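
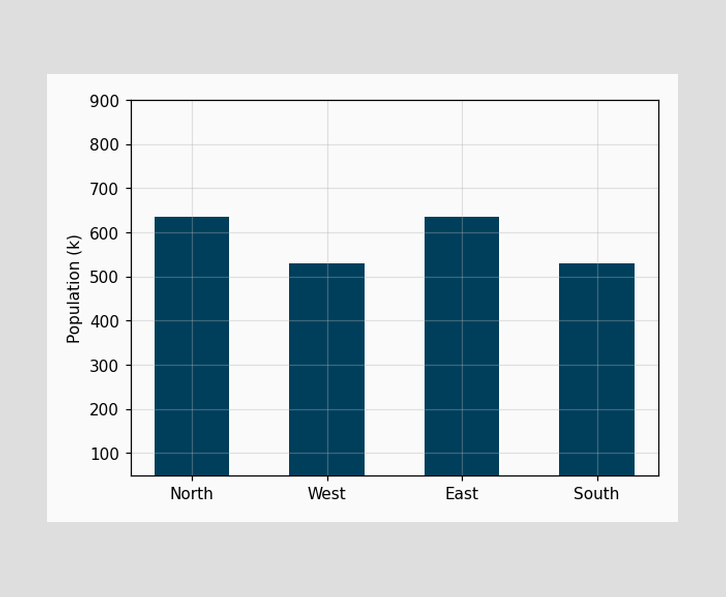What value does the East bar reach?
636k

Reading along the chart's y-axis, the East bar reaches 636k.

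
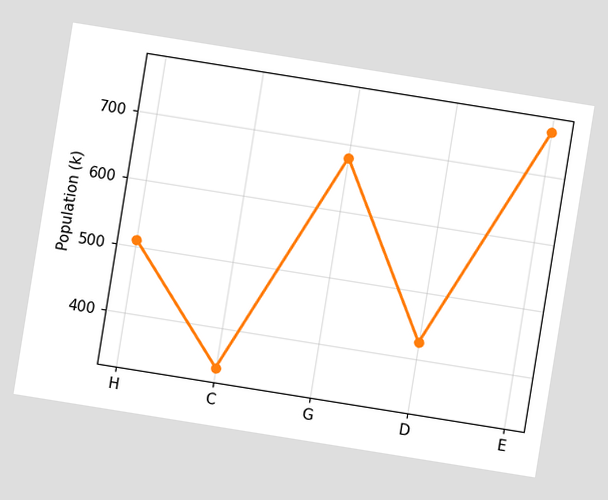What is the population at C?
340k

The chart is tilted about 9° clockwise. At C, the line is at 340k.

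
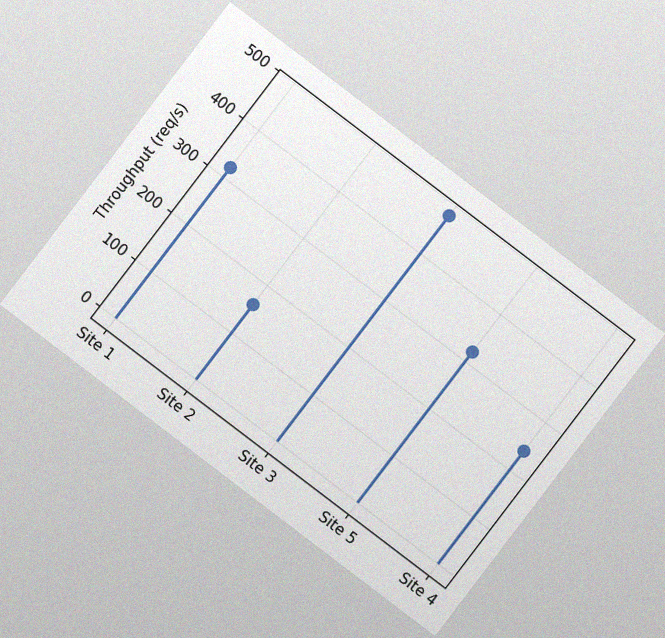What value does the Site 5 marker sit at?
320req/s

The chart is tilted about 37° clockwise, with some photo noise. The Site 5 marker sits at 320req/s.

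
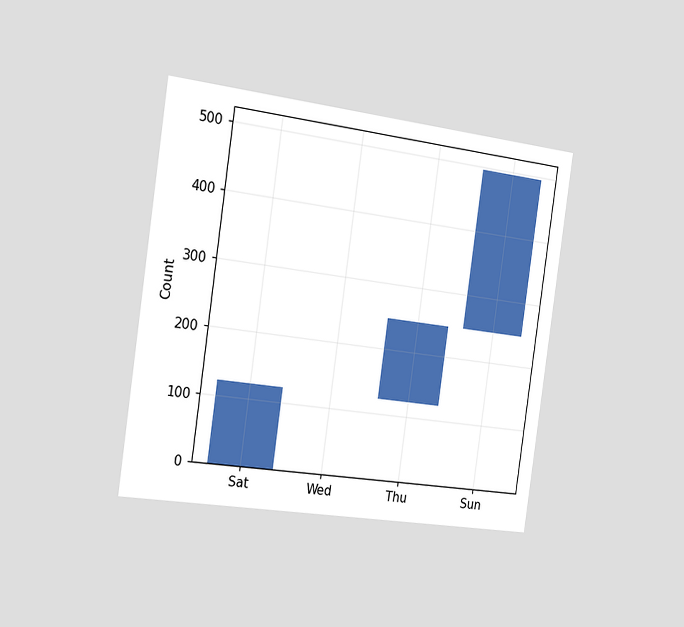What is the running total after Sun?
The chart is tilted about 8° clockwise and viewed slightly from the left. After Sun the running total reaches 496.

496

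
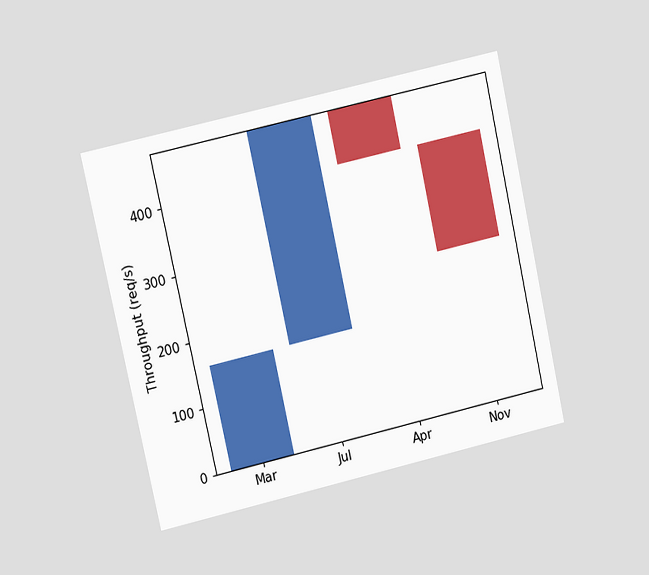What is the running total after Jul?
The chart is tilted about 13° counter-clockwise and viewed at a slight angle. After Jul the running total reaches 480req/s.

480req/s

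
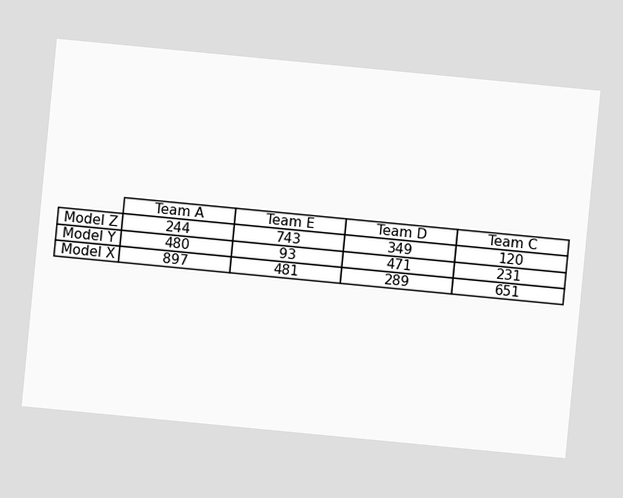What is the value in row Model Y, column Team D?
471

The chart is tilted about 5° clockwise. The (Model Y, Team D) cell reads 471.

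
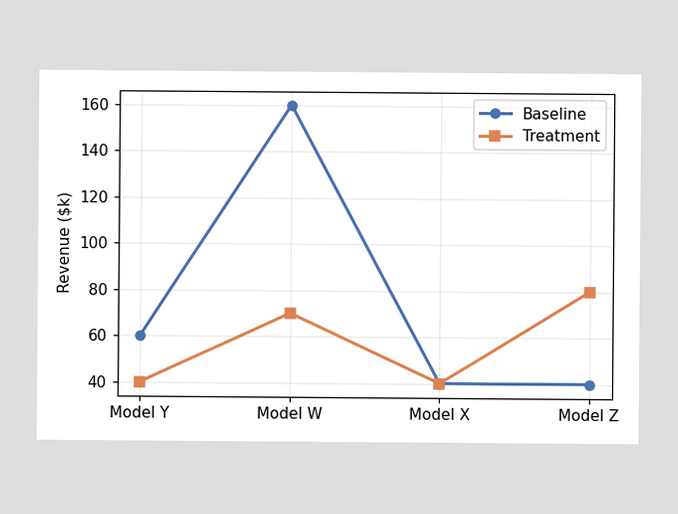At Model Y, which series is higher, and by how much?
Baseline, by $20k

At Model Y, Baseline sits above the other line by $20k.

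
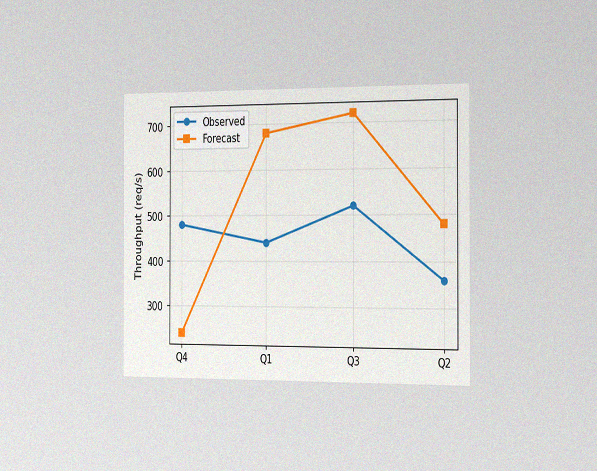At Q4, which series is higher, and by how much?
The chart is viewed slightly from the right, with some photo noise. At Q4, Observed sits above the other line by 240req/s.

Observed, by 240req/s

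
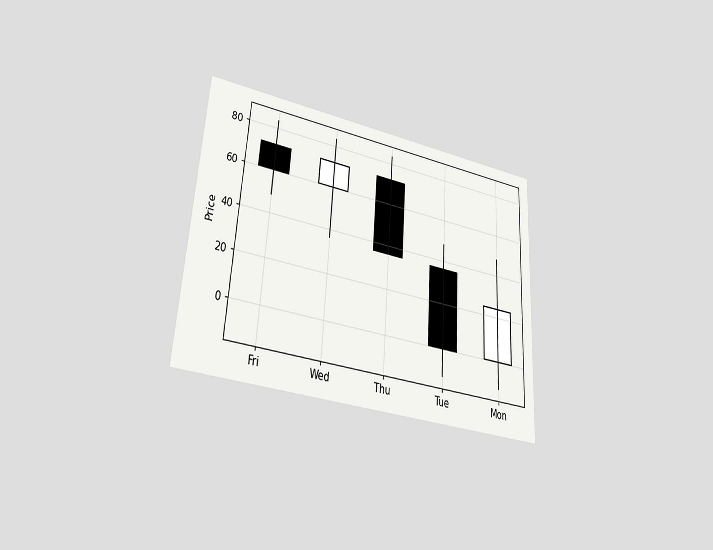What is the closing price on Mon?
24

The chart is tilted about 4° clockwise and viewed at a slight angle. The Mon candle closes at 24.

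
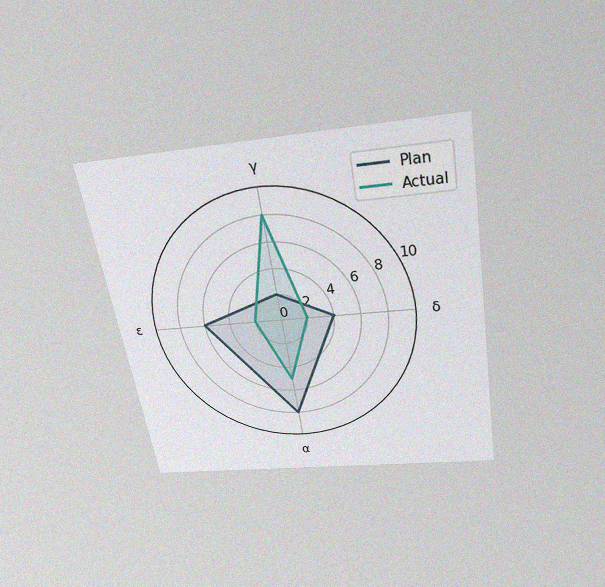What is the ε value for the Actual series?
The chart is tilted about 10° counter-clockwise and viewed slightly from above, with some photo noise. On the ε axis, Actual reaches 2.

2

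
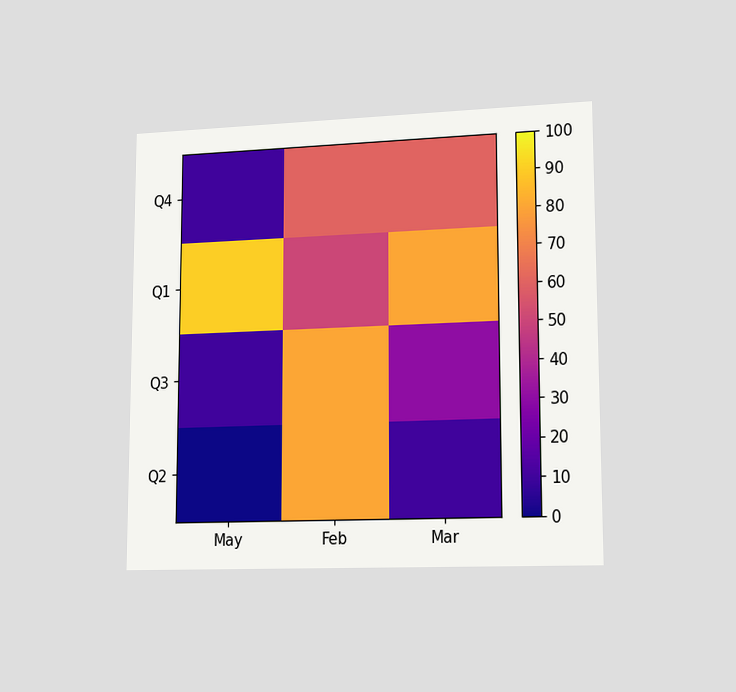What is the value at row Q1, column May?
The chart is viewed slightly from the right. Matching cell (Q1, May) against the colorbar gives 90.

90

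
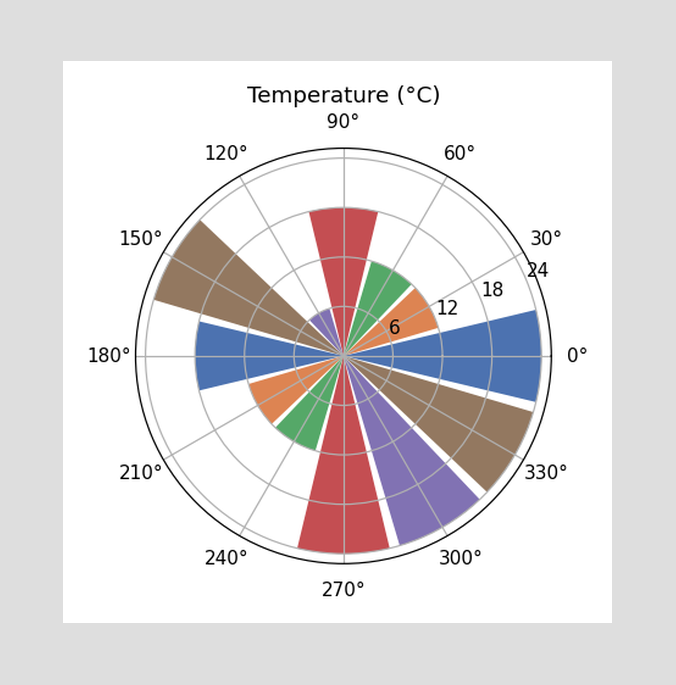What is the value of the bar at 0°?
The bar at 0° reaches 24°C on the radial axis.

24°C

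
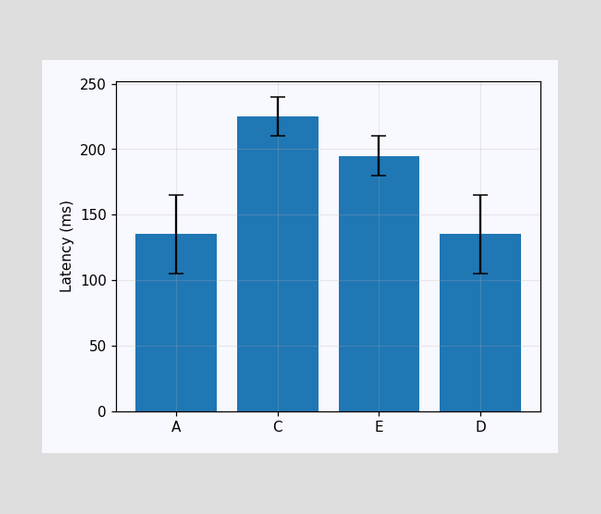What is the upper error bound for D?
The D bar's upper whisker reaches 165ms.

165ms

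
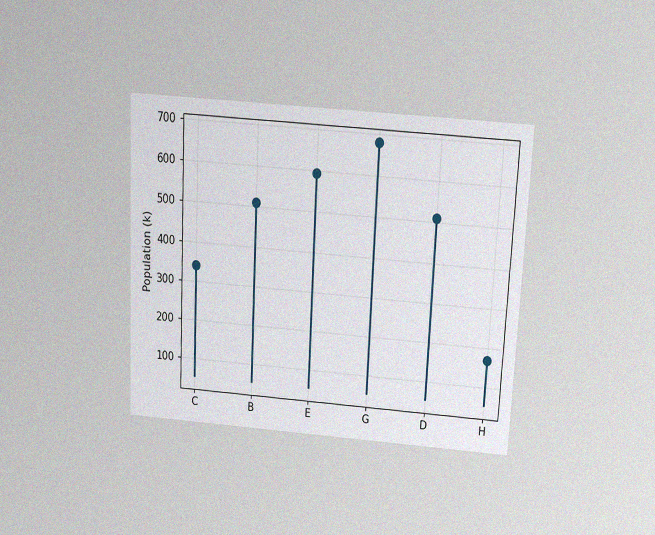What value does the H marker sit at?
The chart is tilted about 3° clockwise and viewed slightly from above, with some photo noise. The H marker sits at 170k.

170k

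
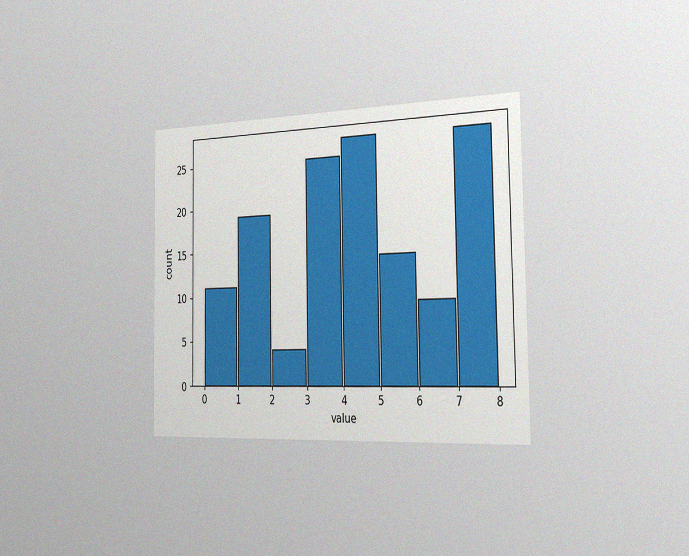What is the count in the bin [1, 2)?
19

The chart is viewed slightly from the right, with some photo noise. The [1, 2) bin has height 19.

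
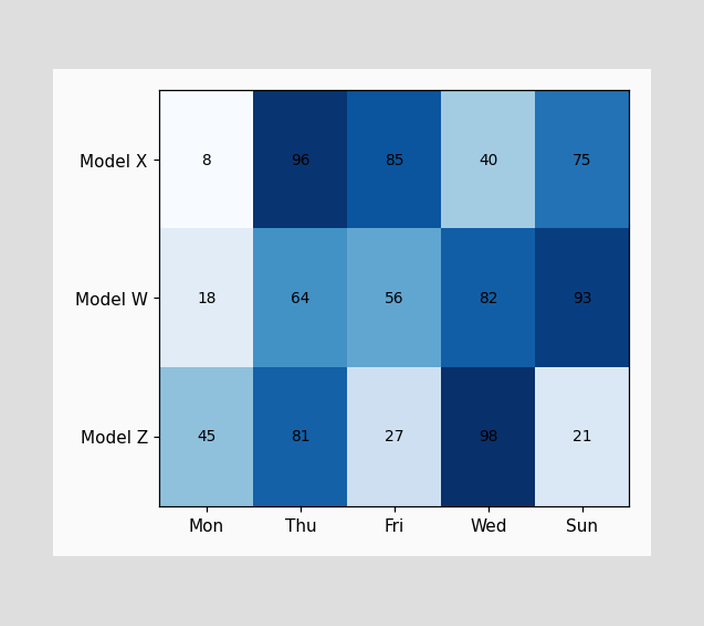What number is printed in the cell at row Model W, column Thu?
The (Model W, Thu) cell reads 64.

64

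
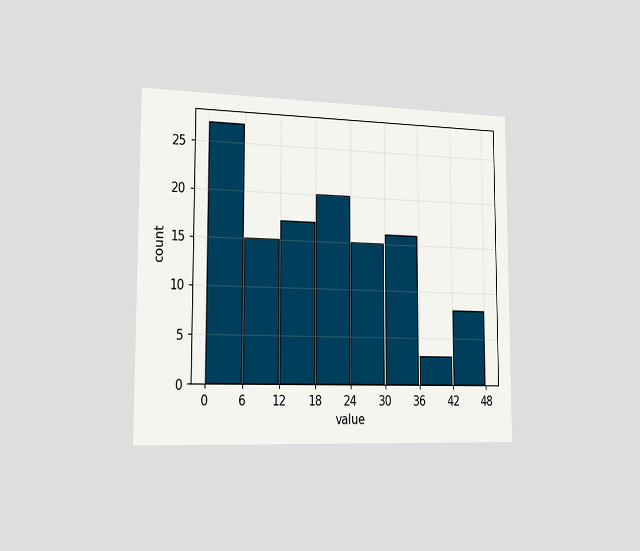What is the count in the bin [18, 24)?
The chart is viewed slightly from the left. The [18, 24) bin has height 20.

20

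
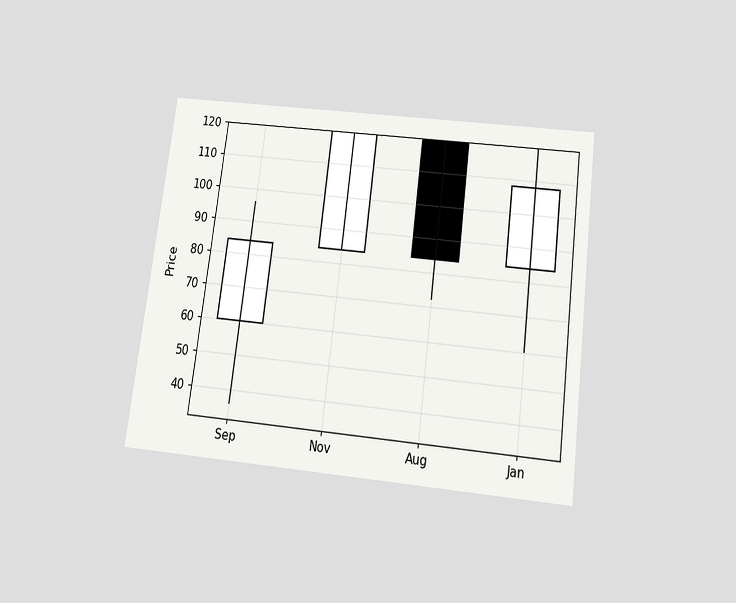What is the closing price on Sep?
The chart is tilted about 7° clockwise and viewed slightly from below. The Sep candle closes at 84.

84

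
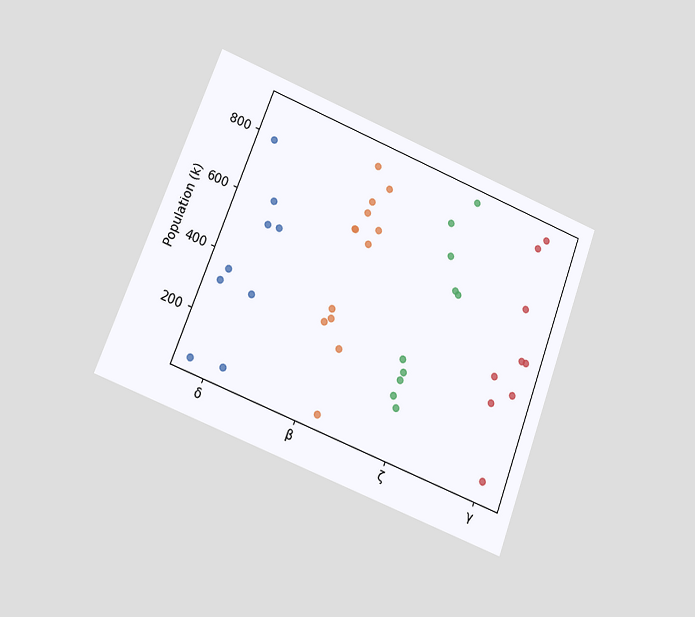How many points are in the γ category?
The chart is tilted about 21° clockwise and viewed at a slight angle. Counting the markers in the γ column gives 9.

9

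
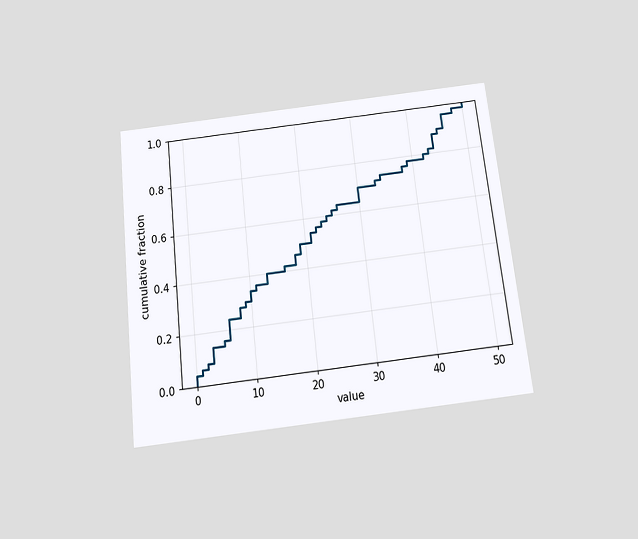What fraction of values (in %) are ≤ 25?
62%

The chart is tilted about 6° counter-clockwise and viewed slightly from below. At x=25 the ECDF step is at 62%.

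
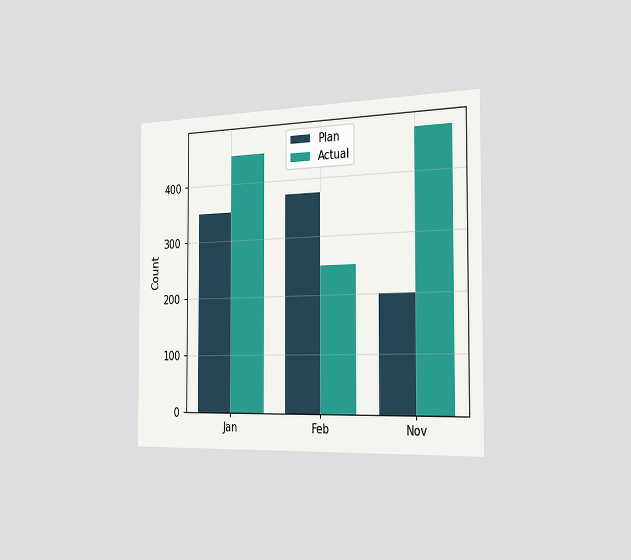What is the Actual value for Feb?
250

The chart is viewed slightly from the right. The Actual bar at Feb reaches 250 on the y-axis.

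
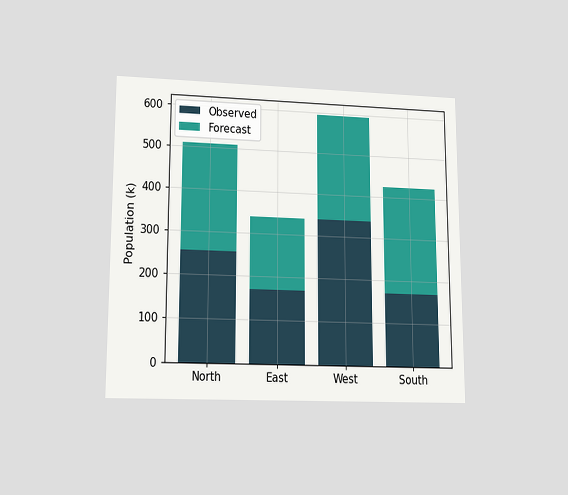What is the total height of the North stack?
The chart is viewed at a slight angle. The North stack's top reaches 510k on the y-axis.

510k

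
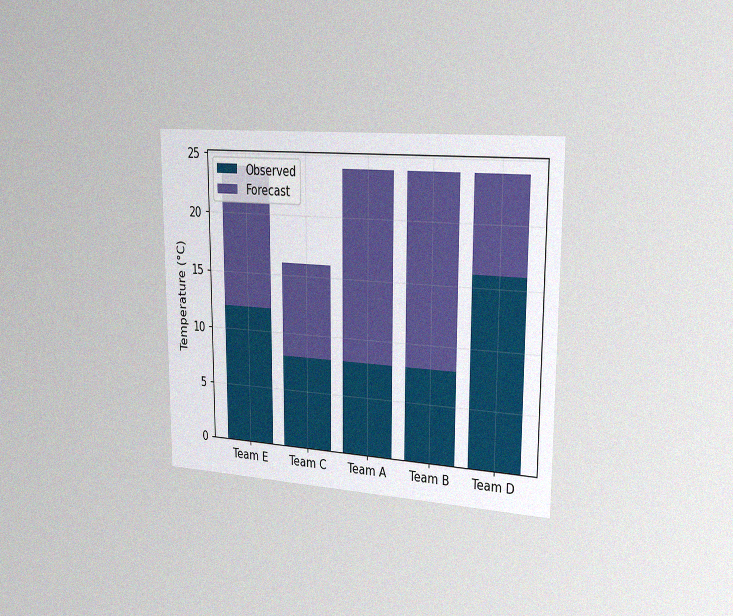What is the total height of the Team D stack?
The chart is viewed slightly from the right, with some photo noise. The Team D stack's top reaches 24°C on the y-axis.

24°C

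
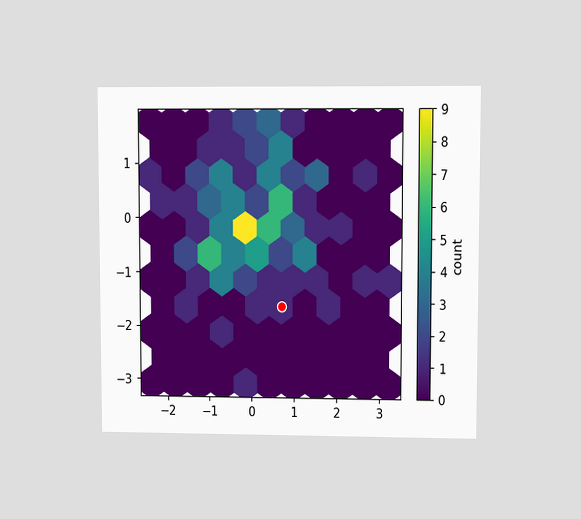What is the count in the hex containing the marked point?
The chart is viewed at a slight angle. The marked hex reads 1 on the colorbar.

1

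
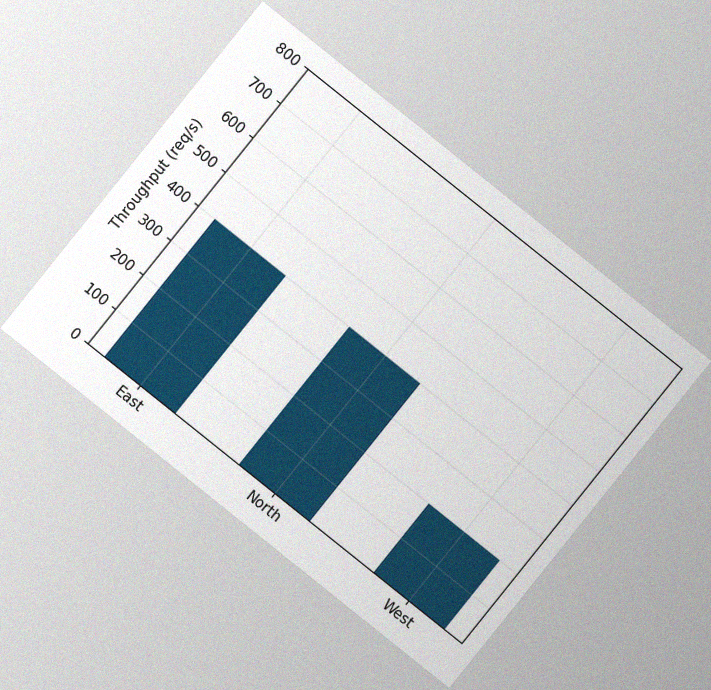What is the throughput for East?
The chart is tilted about 39° clockwise, with some photo noise. Reading along the chart's y-axis, the East bar reaches 400req/s.

400req/s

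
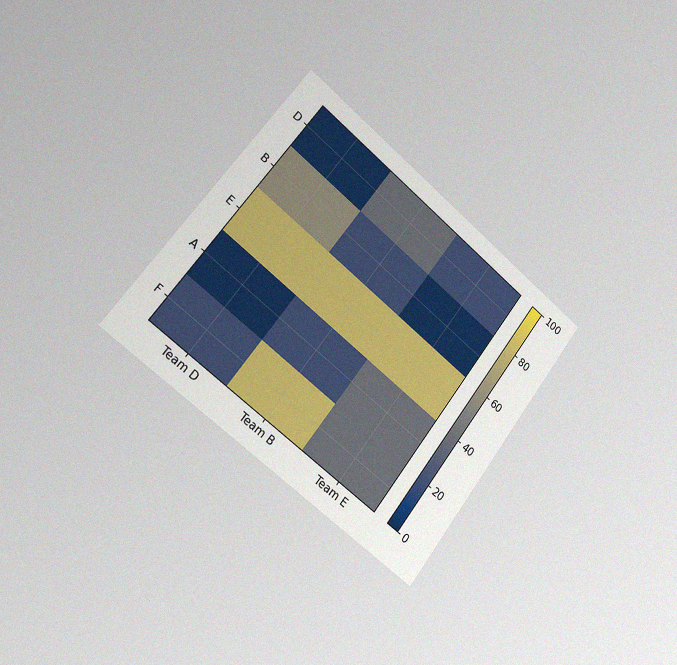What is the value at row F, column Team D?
The chart is tilted about 38° clockwise and viewed slightly from the left, with some photo noise. Matching cell (F, Team D) against the colorbar gives 20.

20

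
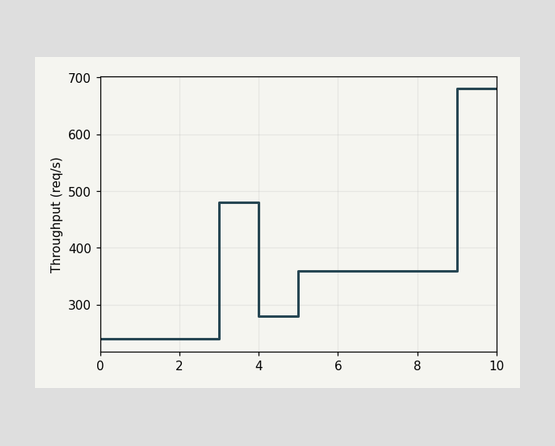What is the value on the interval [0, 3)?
On [0, 3) the step sits at 240req/s.

240req/s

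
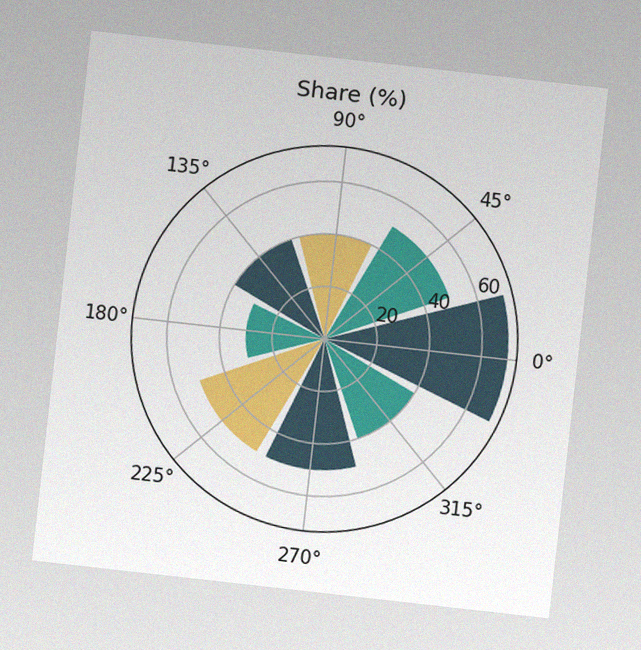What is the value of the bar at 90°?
The chart is tilted about 6° clockwise, with some photo noise. The bar at 90° reaches 40% on the radial axis.

40%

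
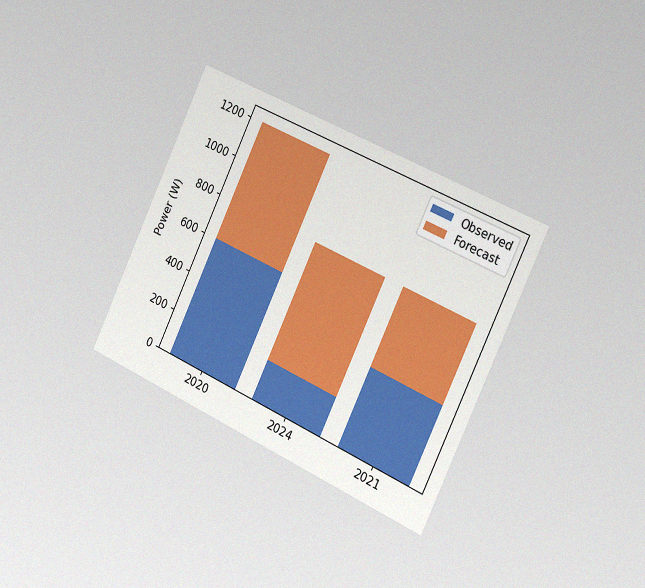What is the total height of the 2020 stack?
The chart is tilted about 25° clockwise and viewed slightly from the right, with some photo noise. The 2020 stack's top reaches 1200W on the y-axis.

1200W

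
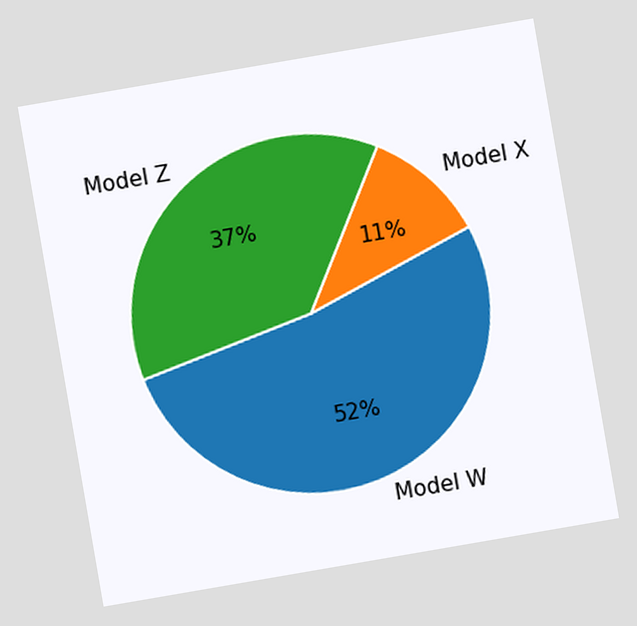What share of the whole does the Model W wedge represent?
52%

The chart is tilted about 10° counter-clockwise. The Model W slice takes up 52% of the pie.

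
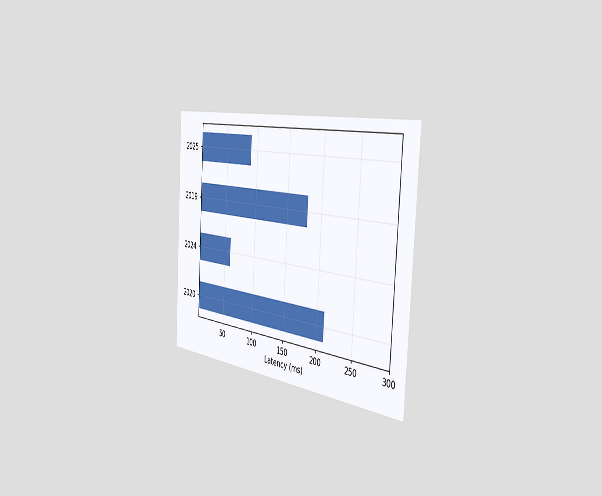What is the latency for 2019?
The chart is tilted about 3° clockwise and viewed slightly from the right. Reading along the chart's x-axis, the 2019 bar reaches 180ms.

180ms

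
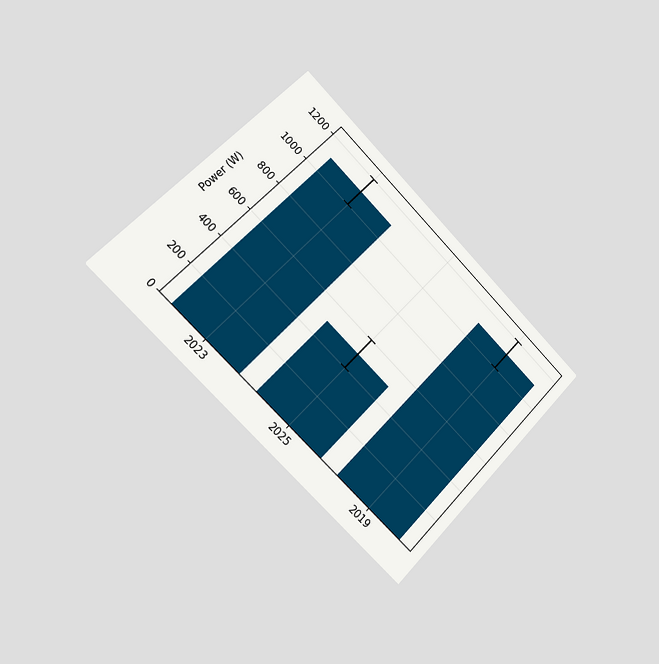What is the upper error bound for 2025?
600W

The chart is tilted about 45° clockwise and viewed slightly from the left. The 2025 bar's upper whisker reaches 600W.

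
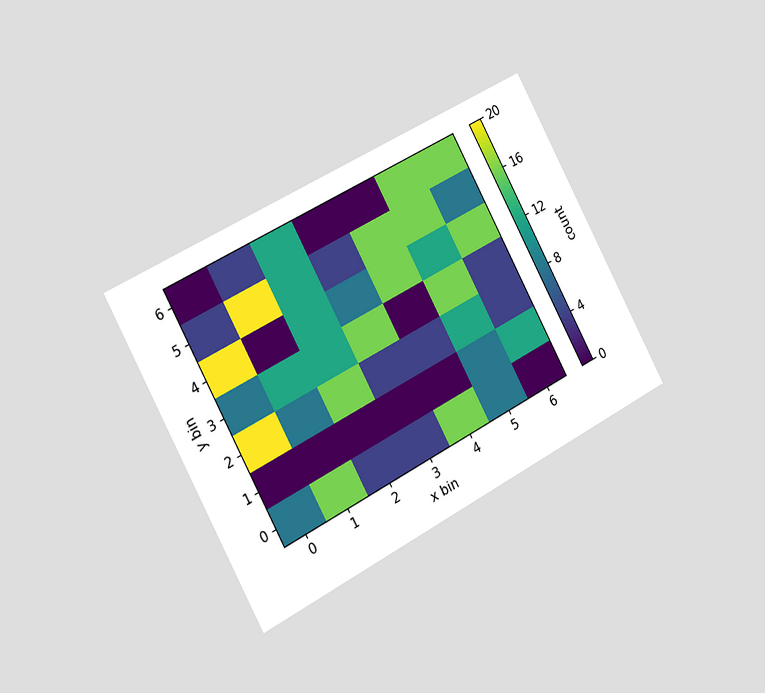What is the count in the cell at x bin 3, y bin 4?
8

The chart is tilted about 28° counter-clockwise and viewed slightly from the left. Matching the cell (3, 4) against the colorbar gives 8.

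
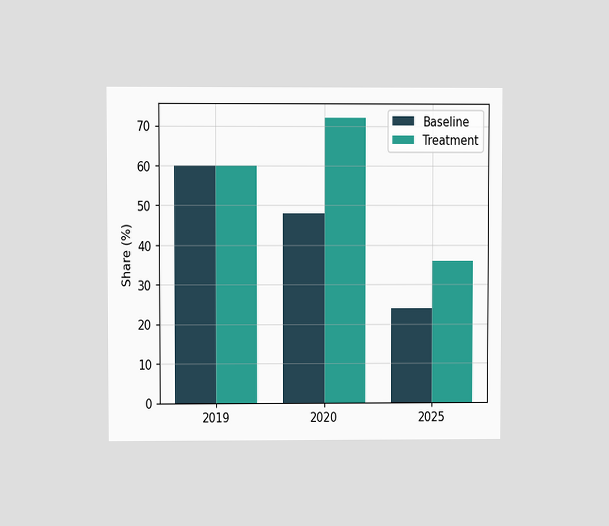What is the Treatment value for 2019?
The chart is viewed at a slight angle. The Treatment bar at 2019 reaches 60% on the y-axis.

60%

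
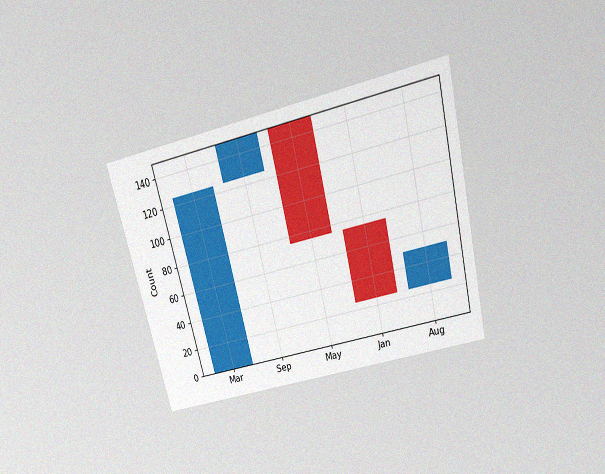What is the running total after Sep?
The chart is tilted about 14° counter-clockwise and viewed slightly from above, with some photo noise. After Sep the running total reaches 150.

150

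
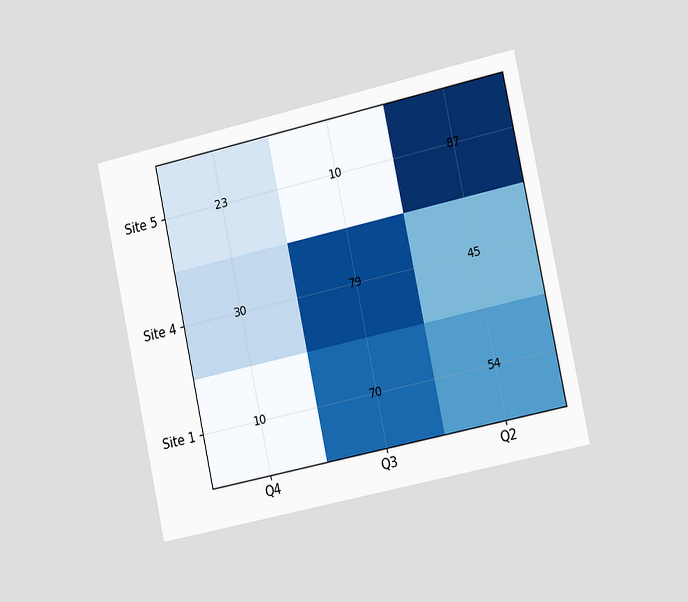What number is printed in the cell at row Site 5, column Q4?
The chart is tilted about 12° counter-clockwise and viewed slightly from the right. The (Site 5, Q4) cell reads 23.

23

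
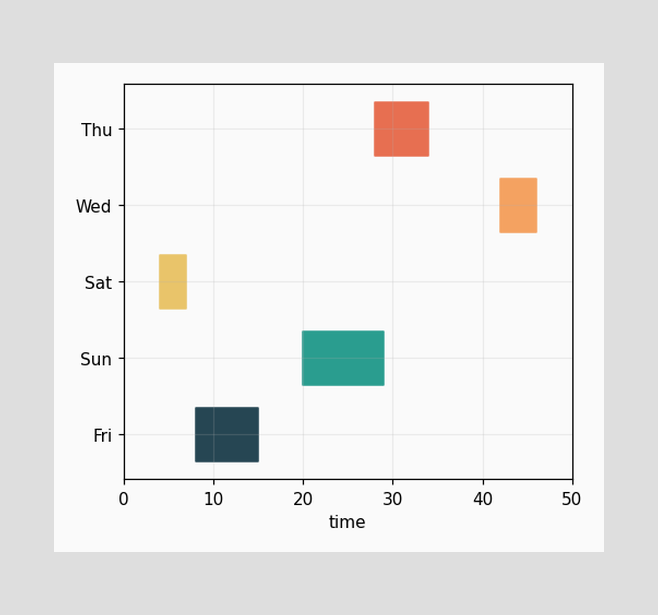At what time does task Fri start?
8

The Fri bar begins at t=8.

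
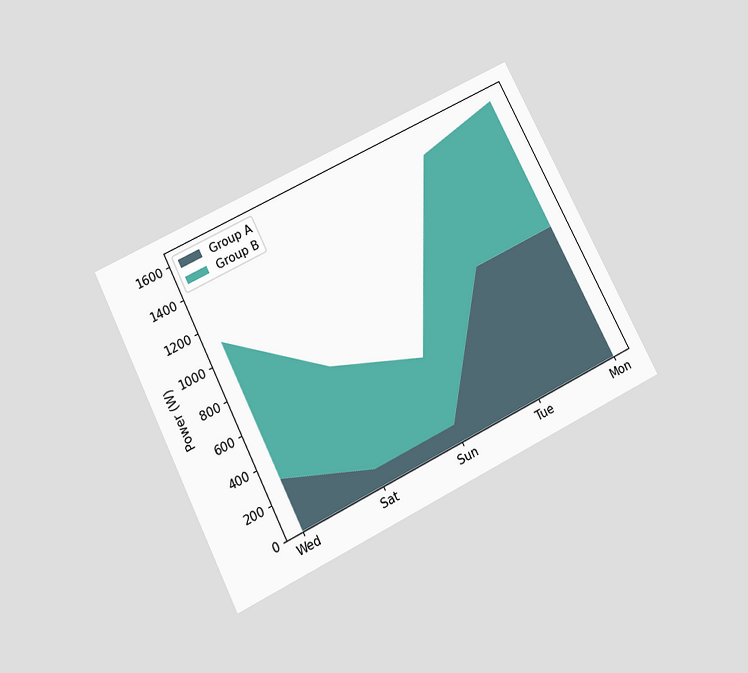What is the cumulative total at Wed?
The chart is tilted about 27° counter-clockwise and viewed slightly from below. The stacked total at Wed reaches 1100W.

1100W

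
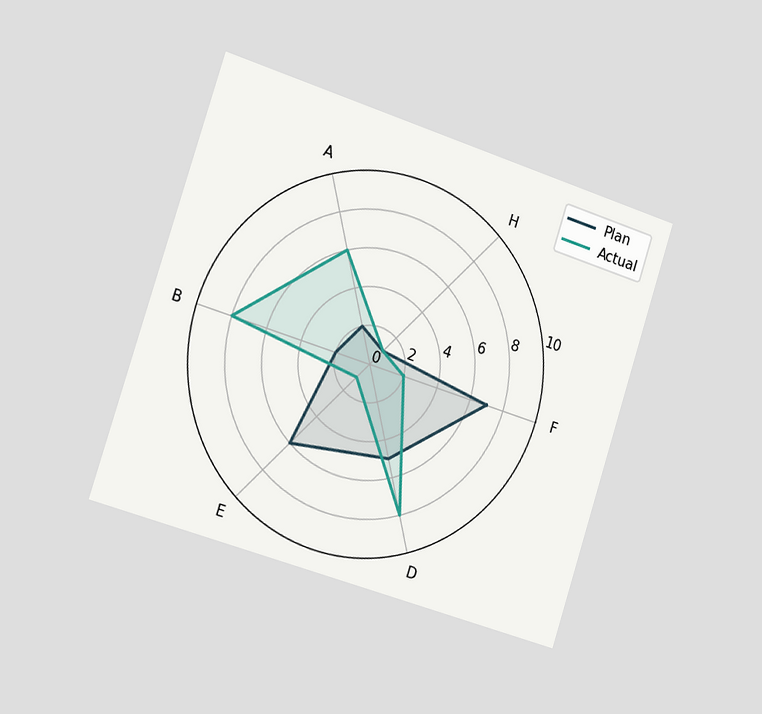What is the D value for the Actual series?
The chart is tilted about 18° clockwise and viewed slightly from the left. On the D axis, Actual reaches 8.

8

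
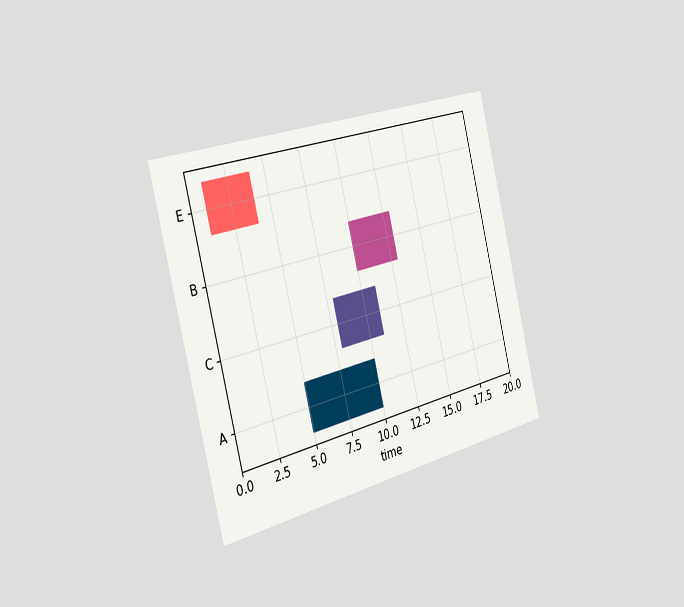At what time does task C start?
The chart is tilted about 14° counter-clockwise and viewed slightly from the left. The C bar begins at t=8.

8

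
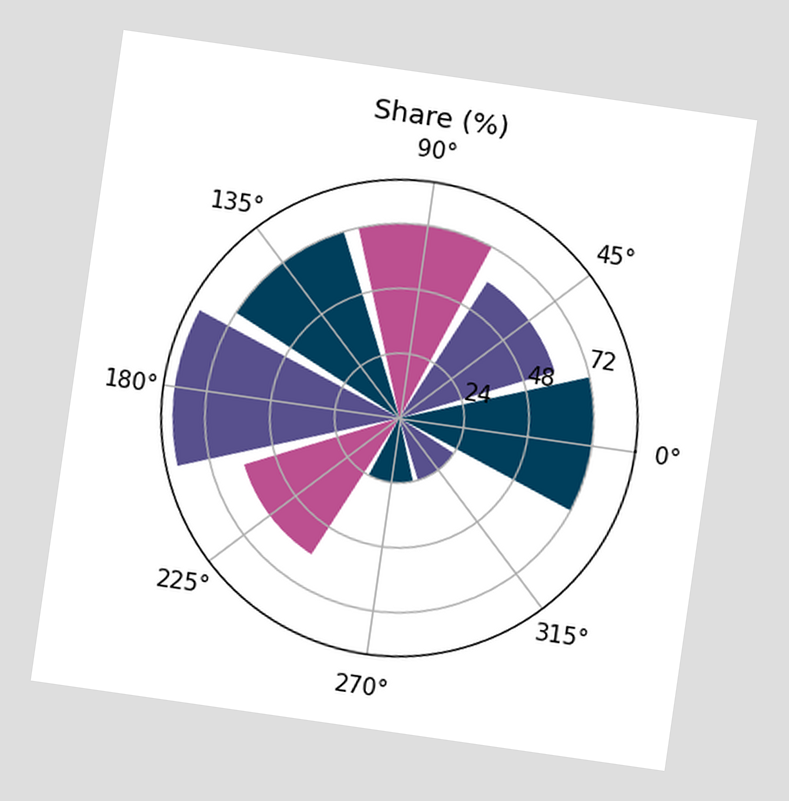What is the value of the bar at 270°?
The chart is tilted about 8° clockwise. The bar at 270° reaches 24% on the radial axis.

24%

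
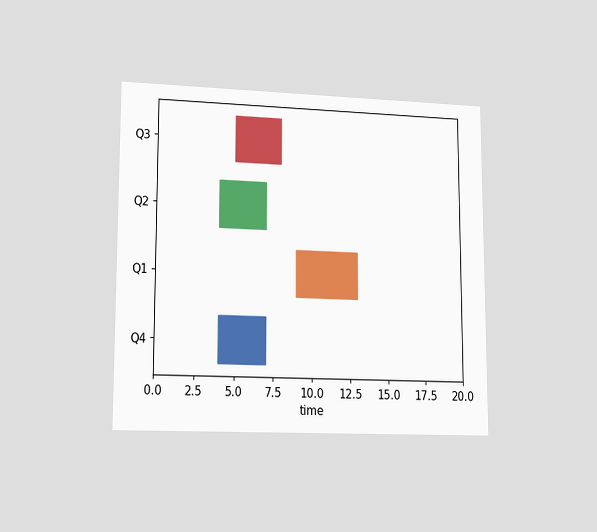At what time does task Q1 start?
The chart is viewed at a slight angle. The Q1 bar begins at t=9.

9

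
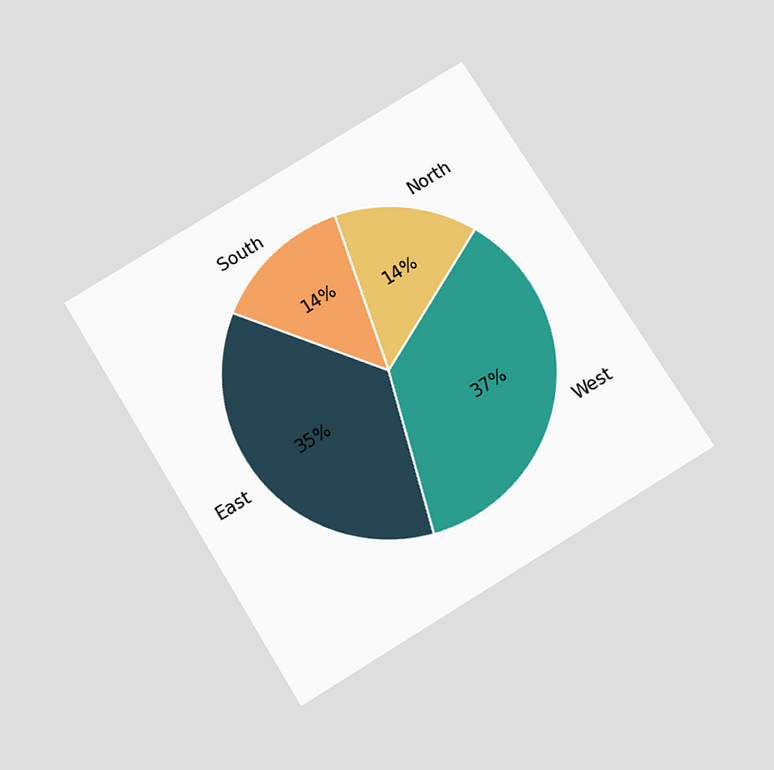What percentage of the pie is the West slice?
The chart is tilted about 32° counter-clockwise and viewed slightly from below. The West slice takes up 37% of the pie.

37%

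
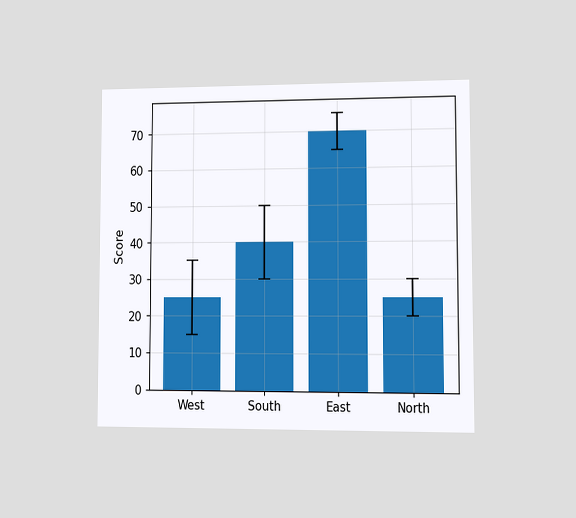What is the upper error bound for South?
50

The chart is viewed at a slight angle. The South bar's upper whisker reaches 50.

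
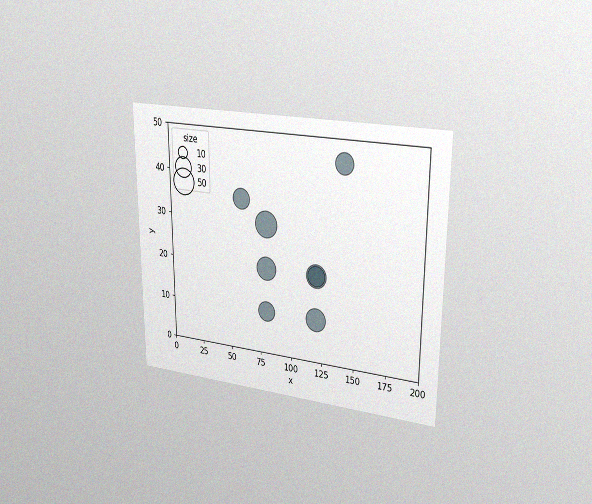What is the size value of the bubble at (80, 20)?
40

The chart is viewed slightly from the right, with some photo noise. Matching the bubble at (80, 20) against the size legend gives 40.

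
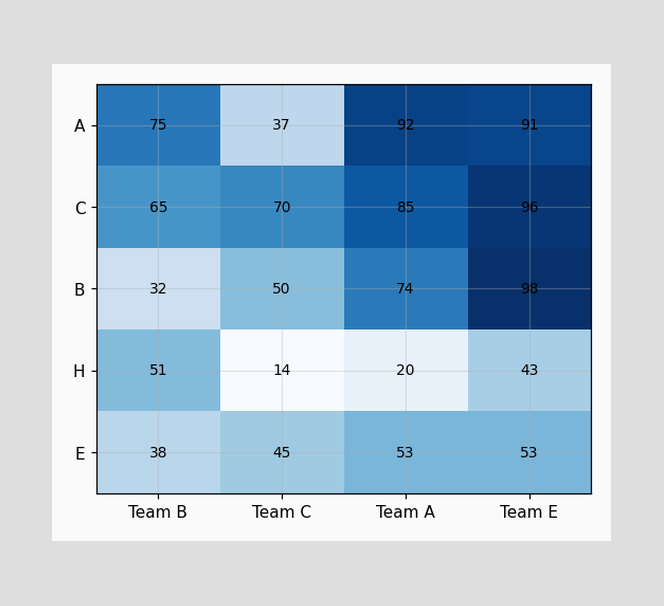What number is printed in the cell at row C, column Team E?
96

The (C, Team E) cell reads 96.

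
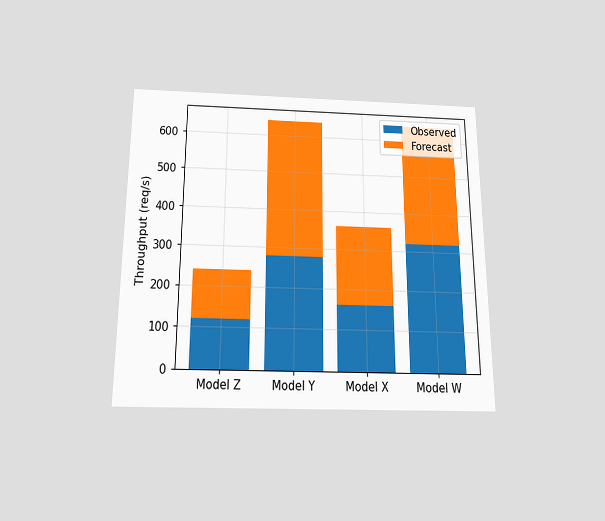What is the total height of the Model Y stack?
640req/s

The chart is viewed slightly from below. The Model Y stack's top reaches 640req/s on the y-axis.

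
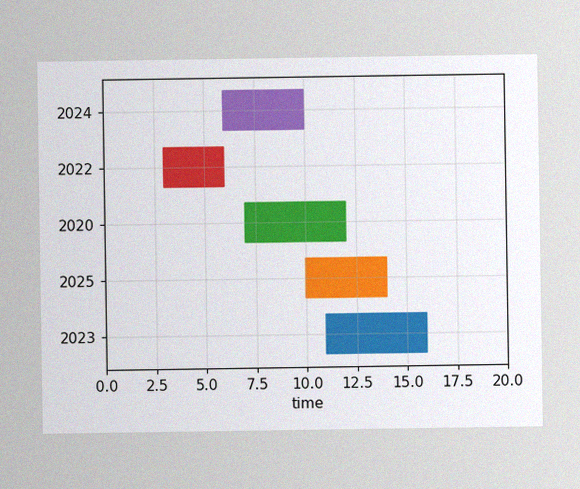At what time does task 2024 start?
6

The image has some photo noise and uneven lighting. The 2024 bar begins at t=6.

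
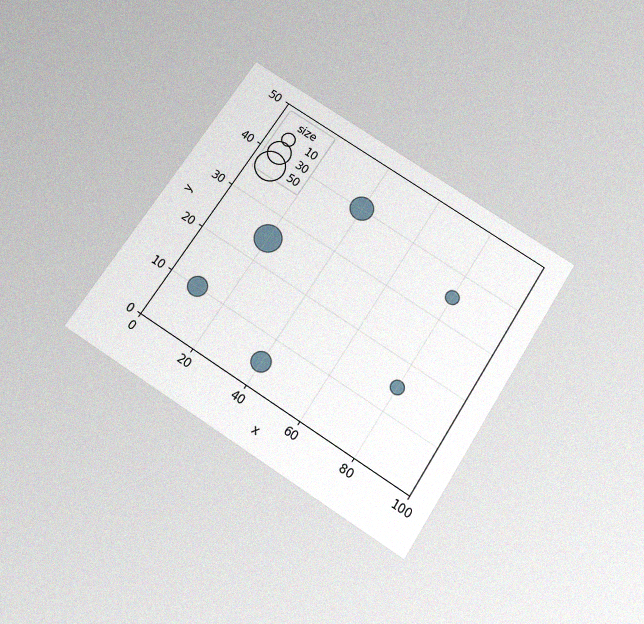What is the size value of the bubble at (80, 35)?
The chart is tilted about 33° clockwise and viewed slightly from below, with some photo noise. Matching the bubble at (80, 35) against the size legend gives 10.

10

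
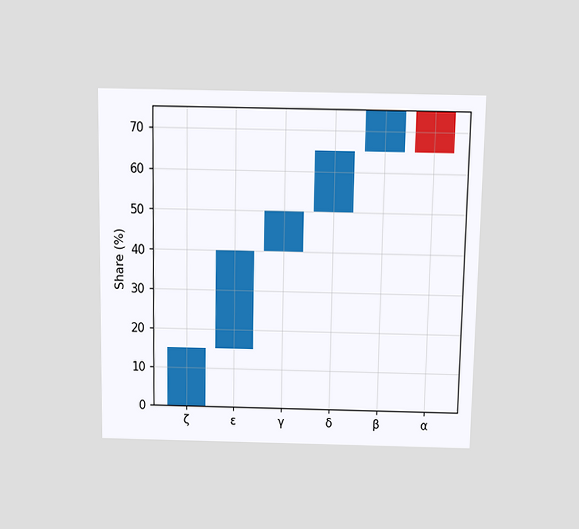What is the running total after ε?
40%

The chart is viewed slightly from above. After ε the running total reaches 40%.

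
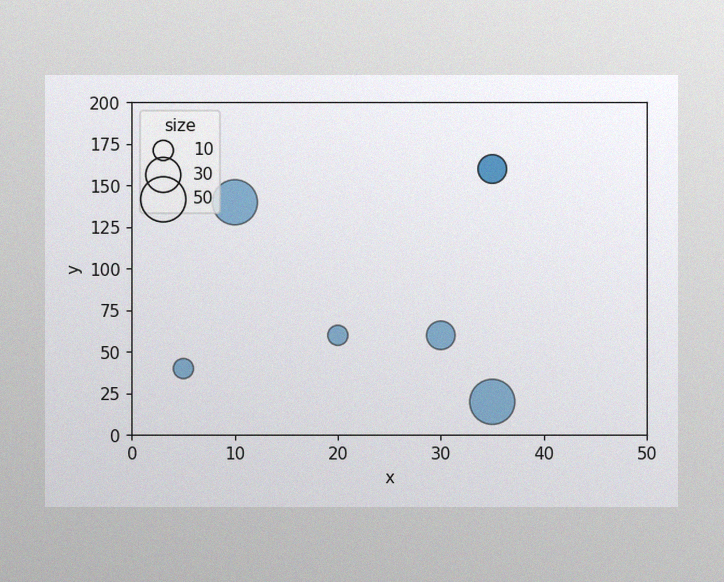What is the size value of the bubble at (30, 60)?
The image has some photo noise and uneven lighting. Matching the bubble at (30, 60) against the size legend gives 20.

20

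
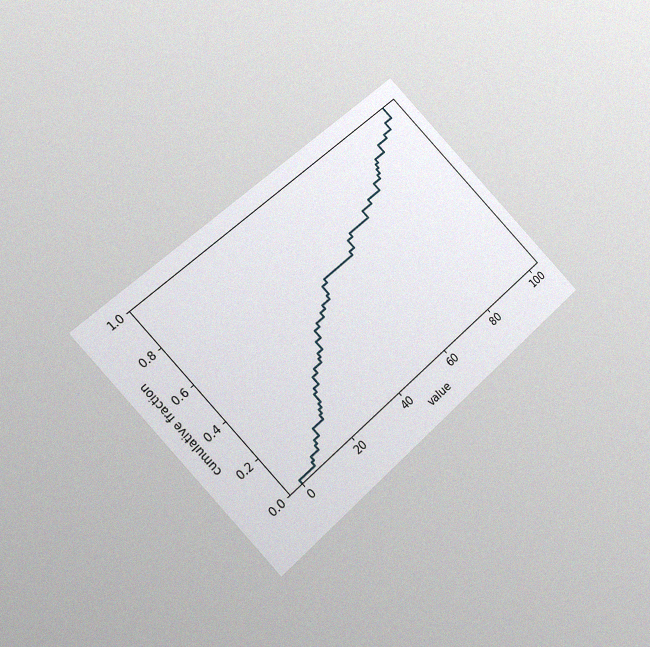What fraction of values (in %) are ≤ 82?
78%

The chart is tilted about 43° counter-clockwise and viewed at a slight angle, with some photo noise. At x=82 the ECDF step is at 78%.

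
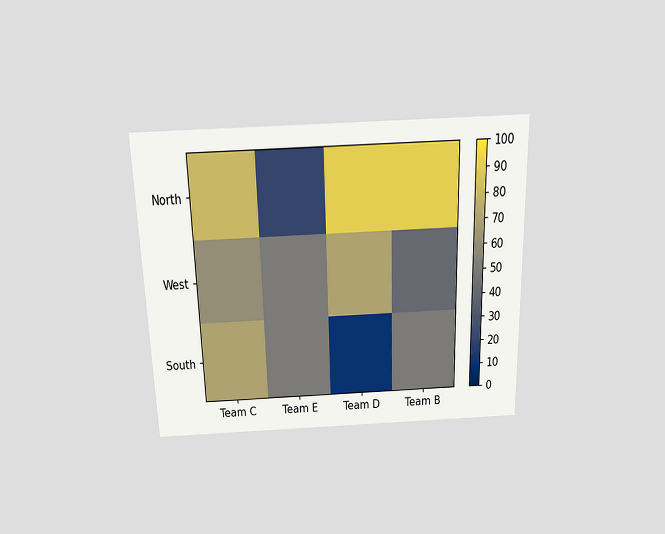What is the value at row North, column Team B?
90

The chart is viewed slightly from above. Matching cell (North, Team B) against the colorbar gives 90.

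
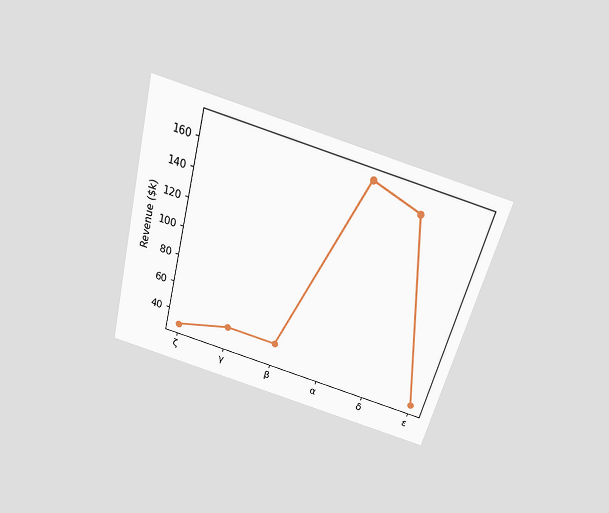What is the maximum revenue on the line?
$170k

The chart is tilted about 15° clockwise and viewed slightly from above. The highest point is at α, and reading across to the y-axis gives $170k.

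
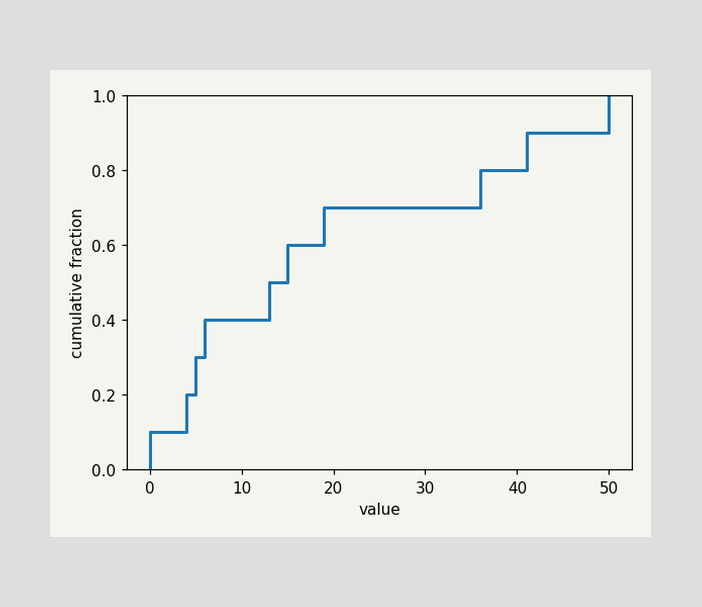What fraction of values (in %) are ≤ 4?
At x=4 the ECDF step is at 20%.

20%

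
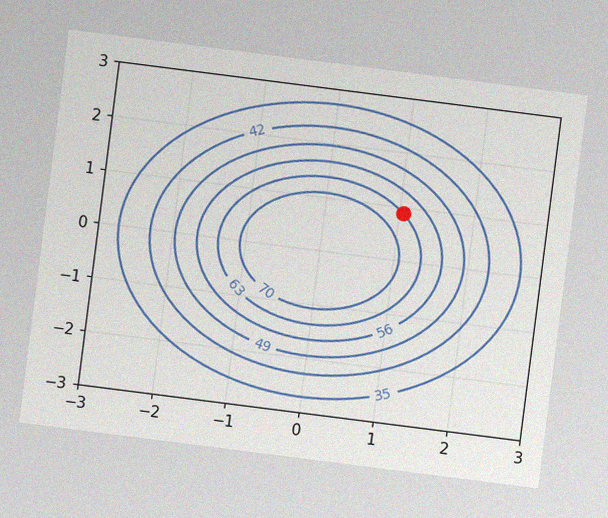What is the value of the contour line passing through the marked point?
63

The chart is tilted about 7° clockwise, with some photo noise. The marked point sits on the contour labelled 63.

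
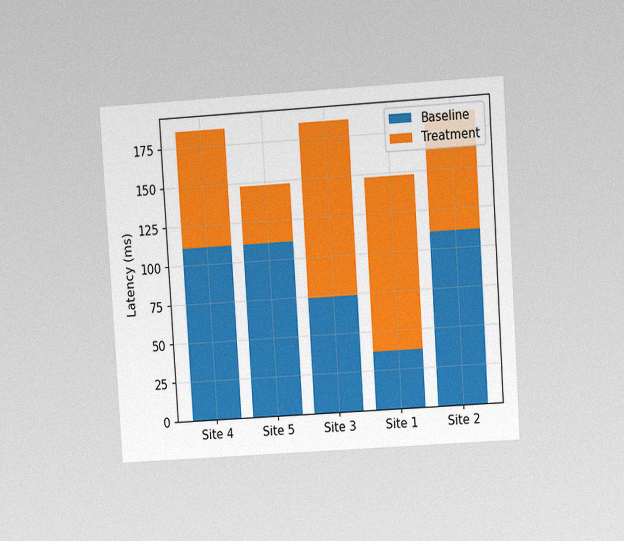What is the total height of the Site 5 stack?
The chart is tilted about 4° counter-clockwise and viewed at a slight angle, with some photo noise. The Site 5 stack's top reaches 148ms on the y-axis.

148ms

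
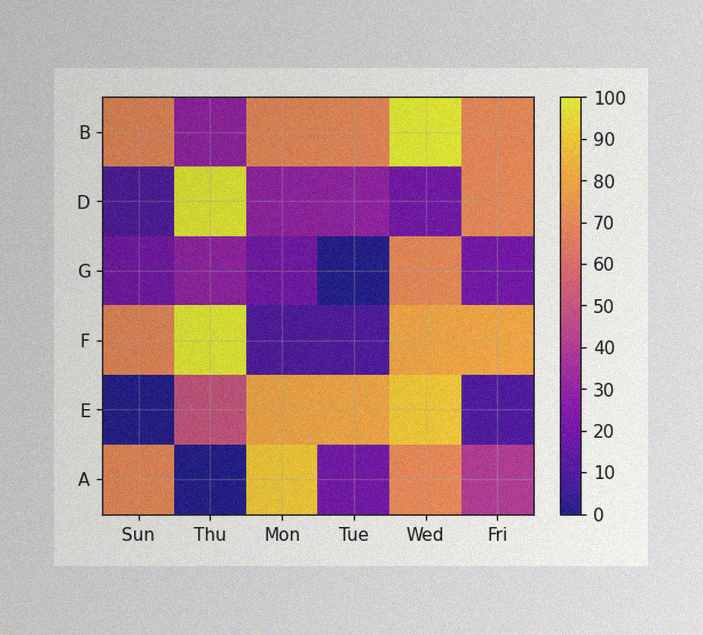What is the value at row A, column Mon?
The image has some photo noise and uneven lighting. Matching cell (A, Mon) against the colorbar gives 90.

90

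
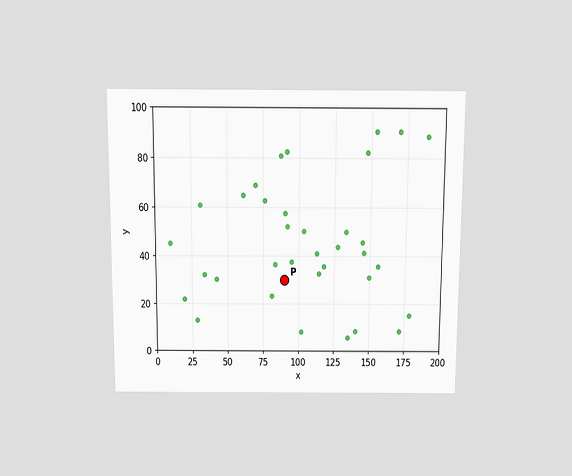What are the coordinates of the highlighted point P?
The chart is viewed slightly from above. Following the gridlines from P to each axis, P sits at (90, 30).

(90, 30)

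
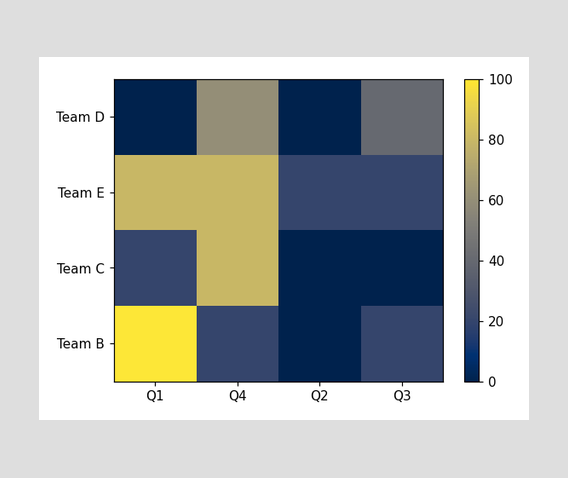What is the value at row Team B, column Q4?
20

Matching cell (Team B, Q4) against the colorbar gives 20.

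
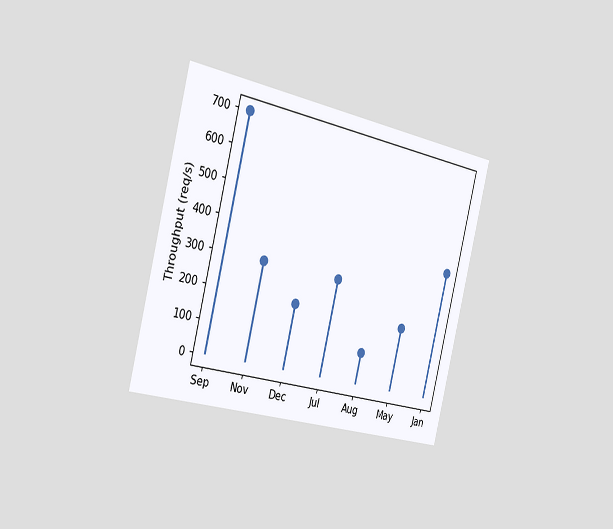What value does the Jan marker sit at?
The chart is tilted about 14° clockwise and viewed slightly from the left. The Jan marker sits at 400req/s.

400req/s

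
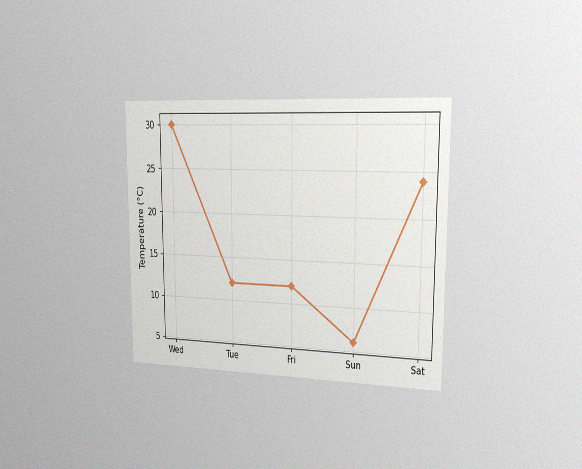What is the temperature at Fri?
The chart is viewed slightly from the right, with some photo noise. At Fri, the line is at 12°C.

12°C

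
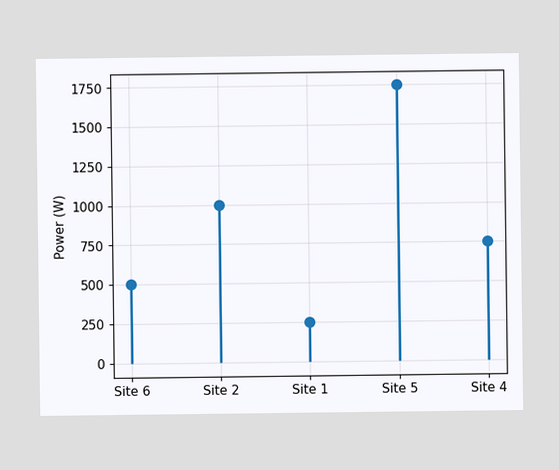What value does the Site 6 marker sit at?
500W

The Site 6 marker sits at 500W.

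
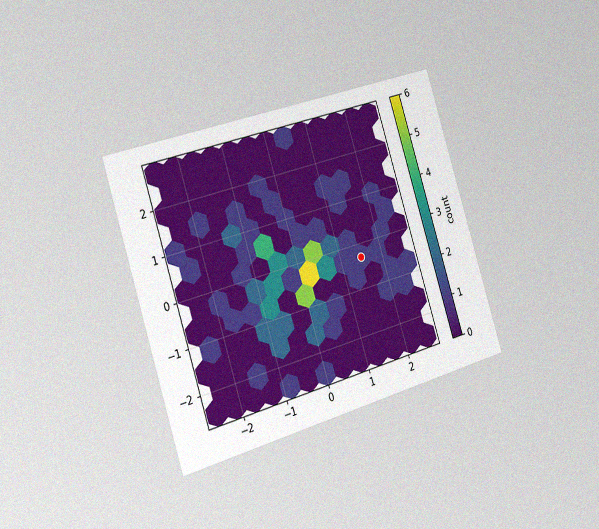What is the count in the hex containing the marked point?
The chart is tilted about 17° counter-clockwise and viewed slightly from the left, with some photo noise. The marked hex reads 1 on the colorbar.

1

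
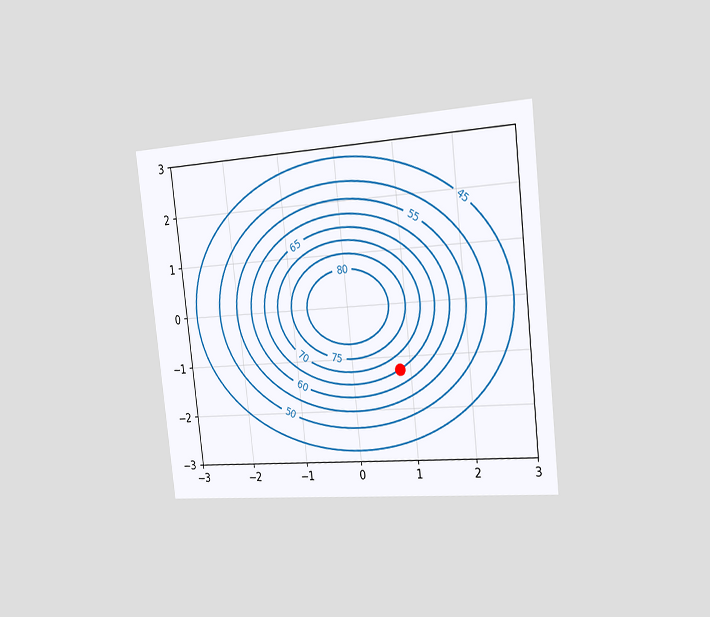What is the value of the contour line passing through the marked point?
65

The chart is tilted about 6° counter-clockwise and viewed slightly from the right. The marked point sits on the contour labelled 65.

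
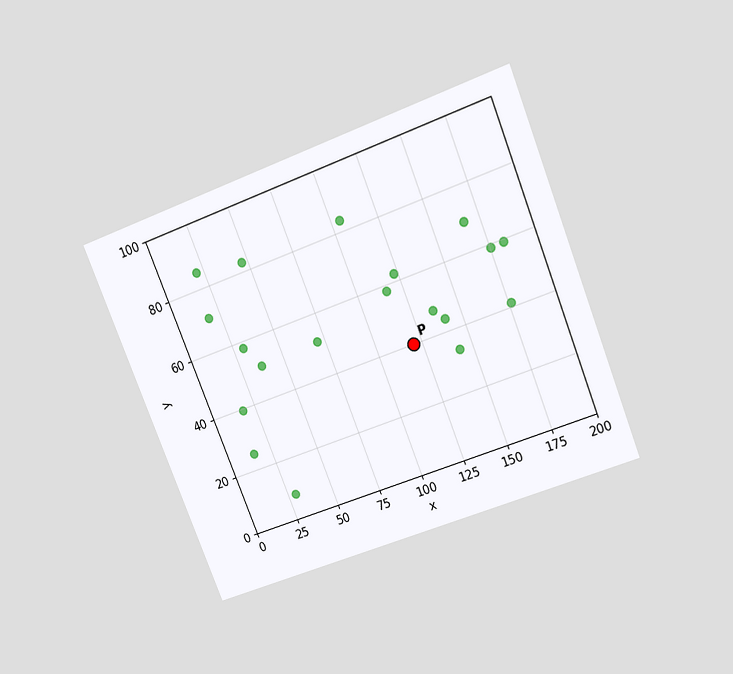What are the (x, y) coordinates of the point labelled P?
The chart is tilted about 22° counter-clockwise and viewed slightly from above. Following the gridlines from P to each axis, P sits at (120, 40).

(120, 40)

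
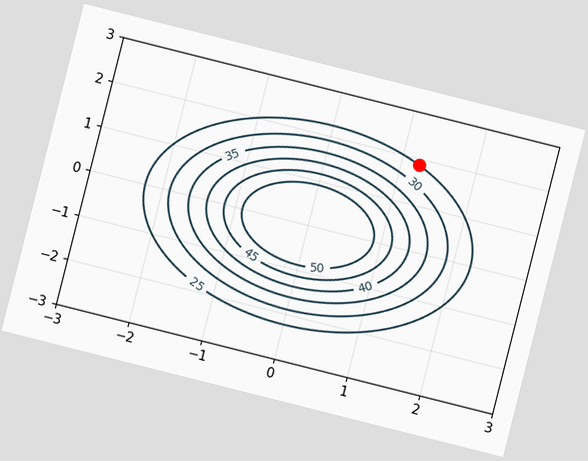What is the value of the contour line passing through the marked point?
The chart is tilted about 14° clockwise. The marked point sits on the contour labelled 25.

25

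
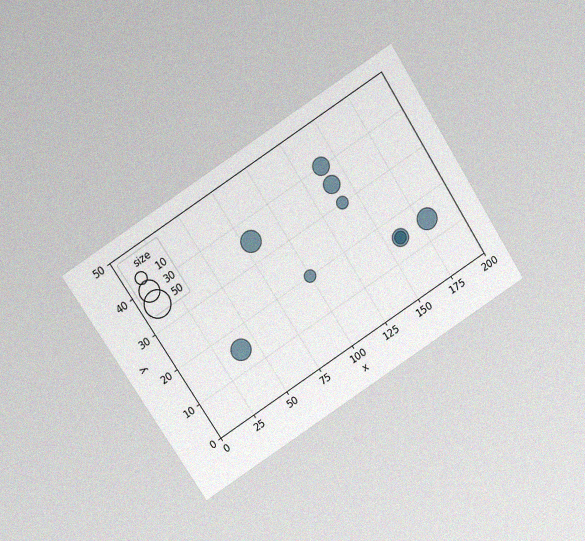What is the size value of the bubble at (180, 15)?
30

The chart is tilted about 33° counter-clockwise and viewed slightly from above, with some photo noise. Matching the bubble at (180, 15) against the size legend gives 30.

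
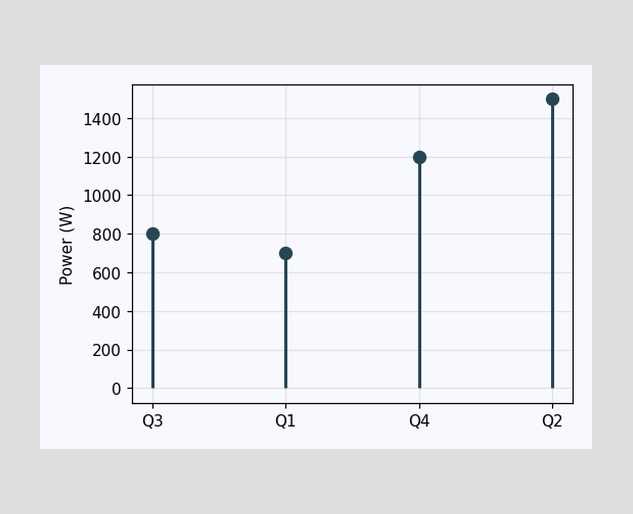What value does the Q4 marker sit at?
The Q4 marker sits at 1200W.

1200W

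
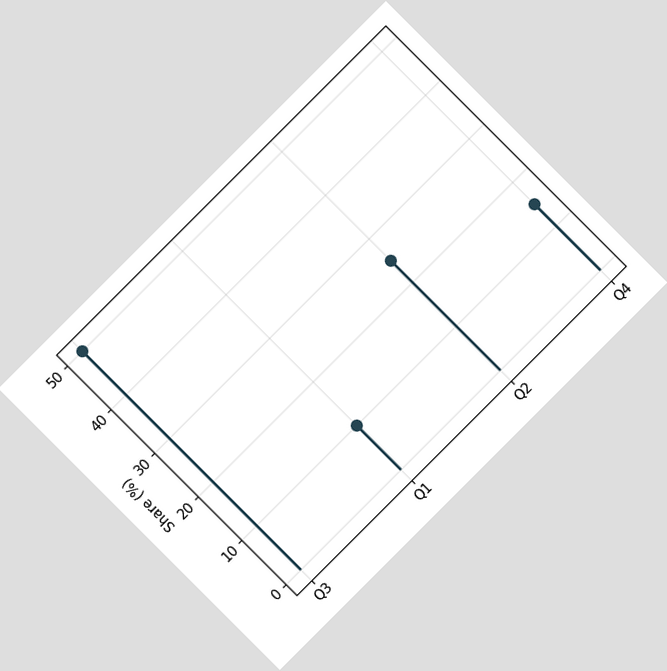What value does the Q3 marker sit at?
The chart is tilted about 45° counter-clockwise. The Q3 marker sits at 50%.

50%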